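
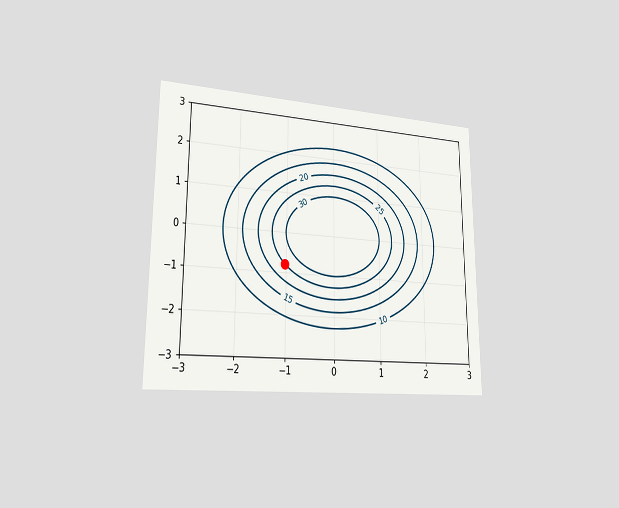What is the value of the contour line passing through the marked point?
The chart is viewed slightly from the left. The marked point sits on the contour labelled 25.

25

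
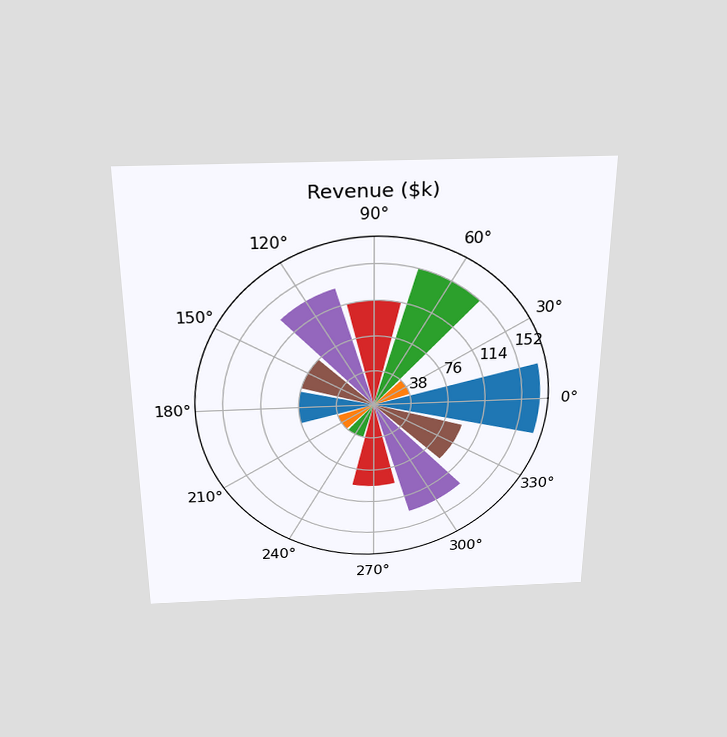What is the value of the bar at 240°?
The chart is viewed slightly from above. The bar at 240° reaches $38k on the radial axis.

$38k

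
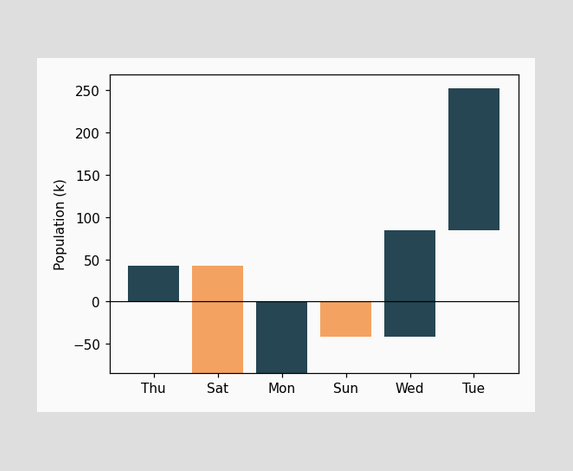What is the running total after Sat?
-84k

After Sat the running total reaches -84k.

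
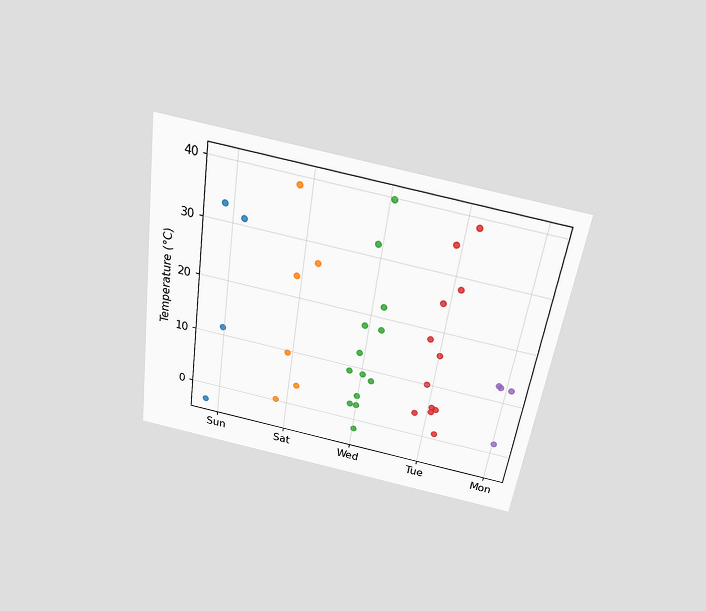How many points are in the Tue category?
12

The chart is tilted about 9° clockwise and viewed slightly from above. Counting the markers in the Tue column gives 12.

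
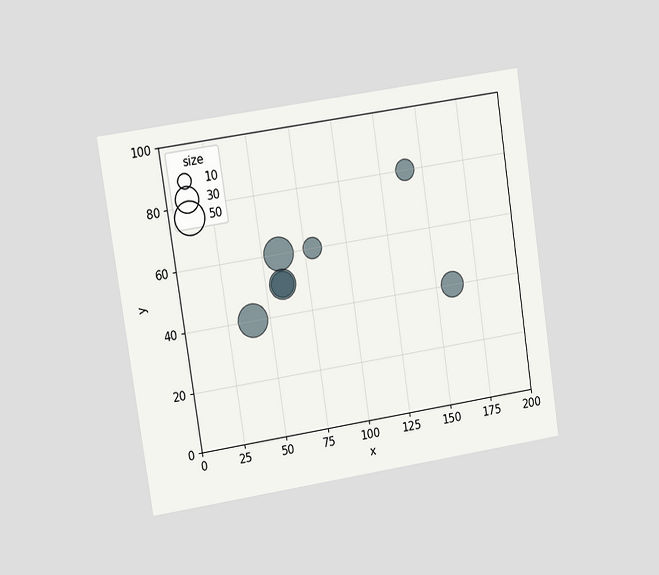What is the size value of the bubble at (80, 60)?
The chart is tilted about 9° counter-clockwise and viewed at a slight angle. Matching the bubble at (80, 60) against the size legend gives 20.

20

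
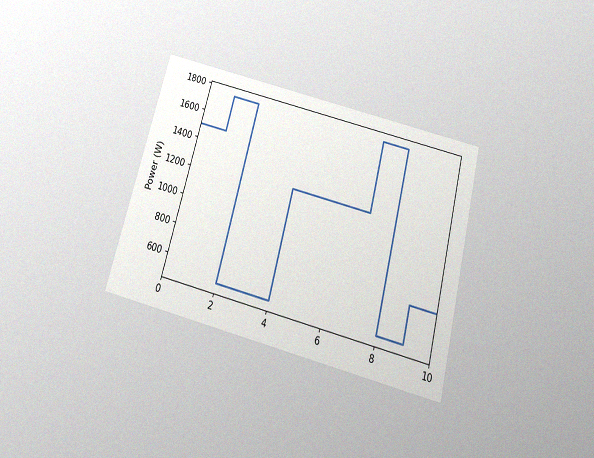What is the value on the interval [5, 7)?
1250W

The chart is tilted about 15° clockwise and viewed slightly from below, with some photo noise. On [5, 7) the step sits at 1250W.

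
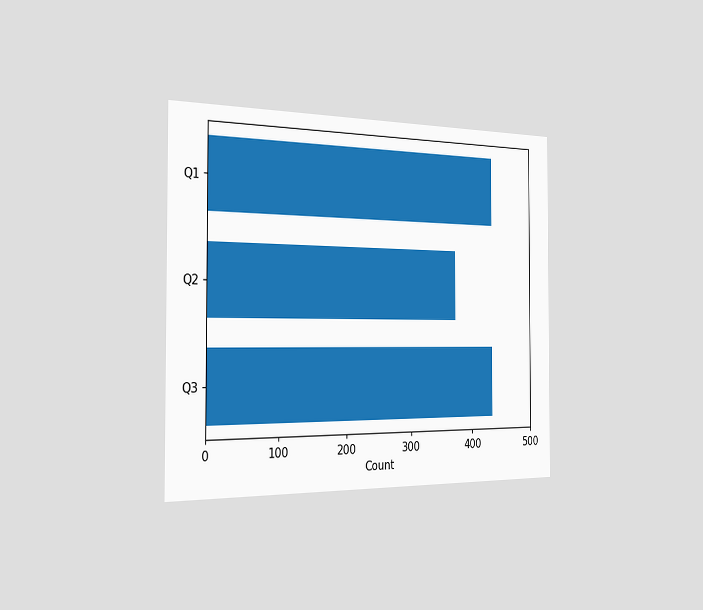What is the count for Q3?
The chart is viewed slightly from the left. Reading along the chart's x-axis, the Q3 bar reaches 434.

434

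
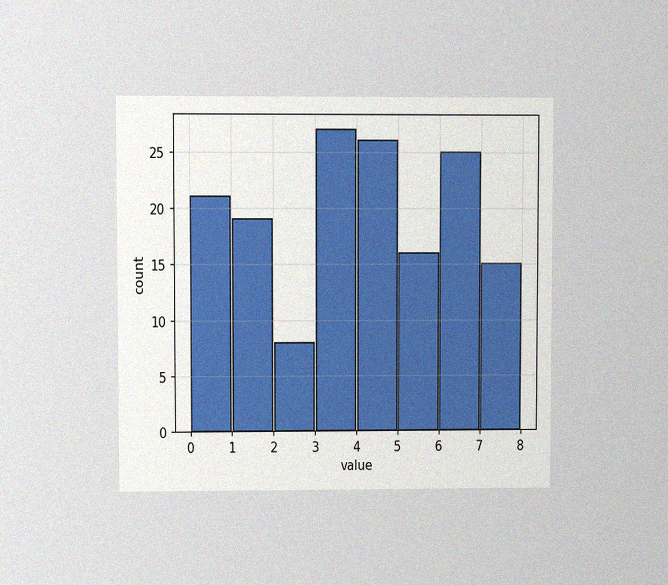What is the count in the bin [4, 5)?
26

The chart is viewed at a slight angle, with some photo noise. The [4, 5) bin has height 26.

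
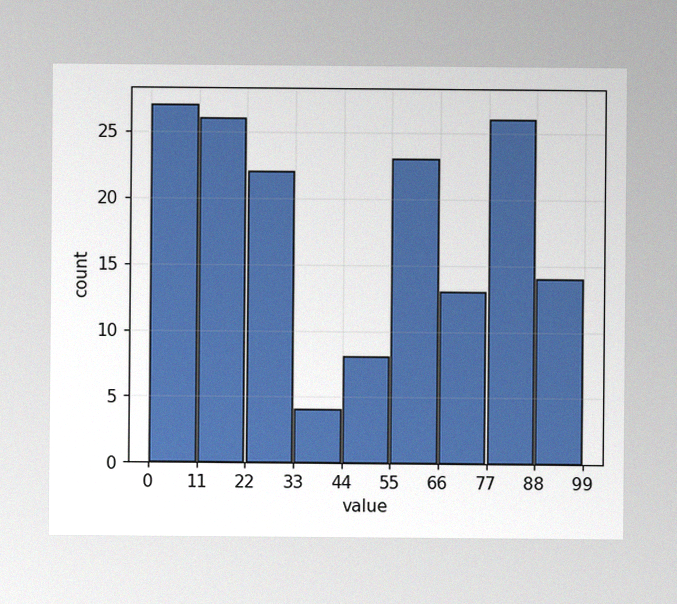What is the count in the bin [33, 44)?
The image has some photo noise and uneven lighting. The [33, 44) bin has height 4.

4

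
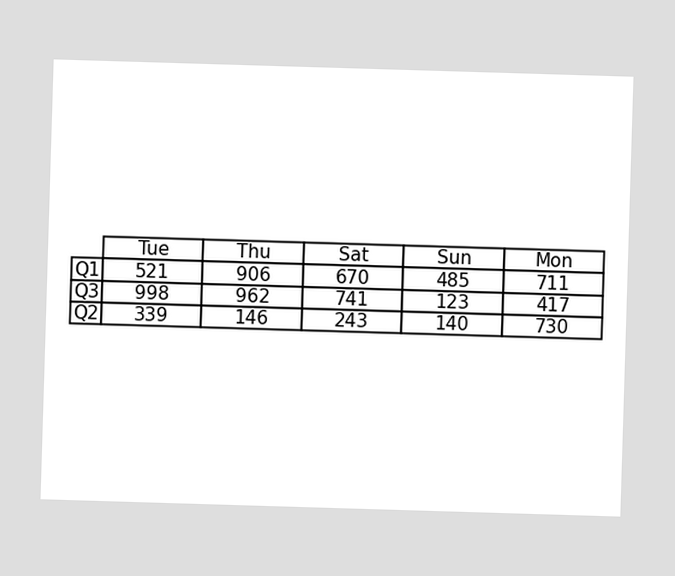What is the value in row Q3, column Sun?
123

The (Q3, Sun) cell reads 123.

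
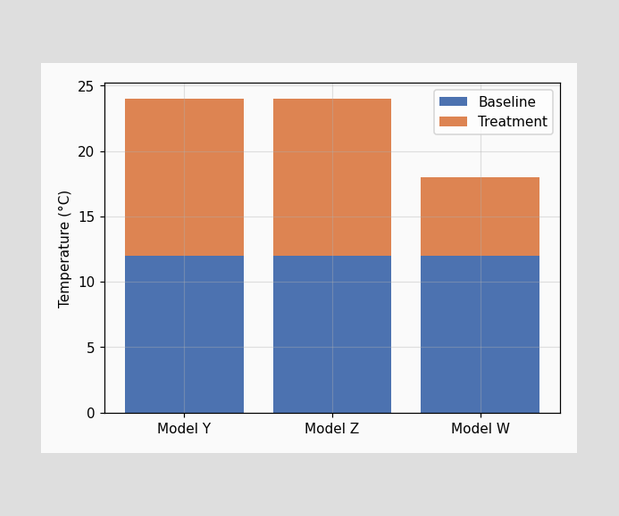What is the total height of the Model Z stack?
24°C

The Model Z stack's top reaches 24°C on the y-axis.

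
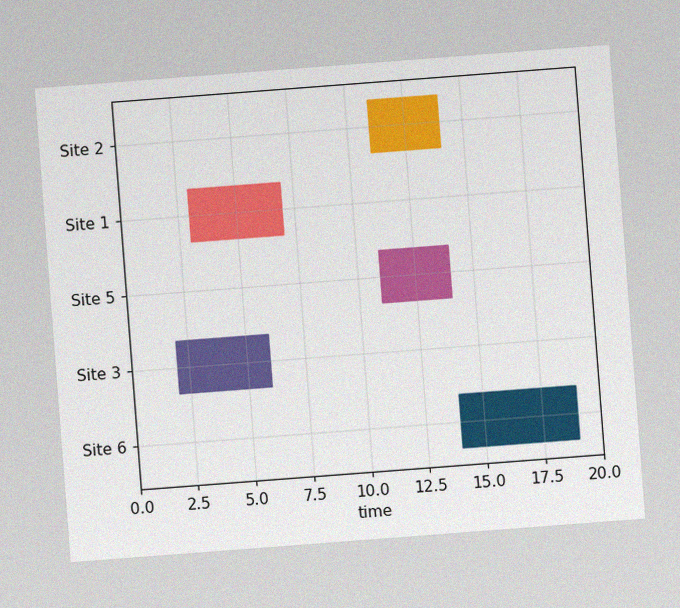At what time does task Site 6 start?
The chart is tilted about 4° counter-clockwise, with some photo noise. The Site 6 bar begins at t=14.

14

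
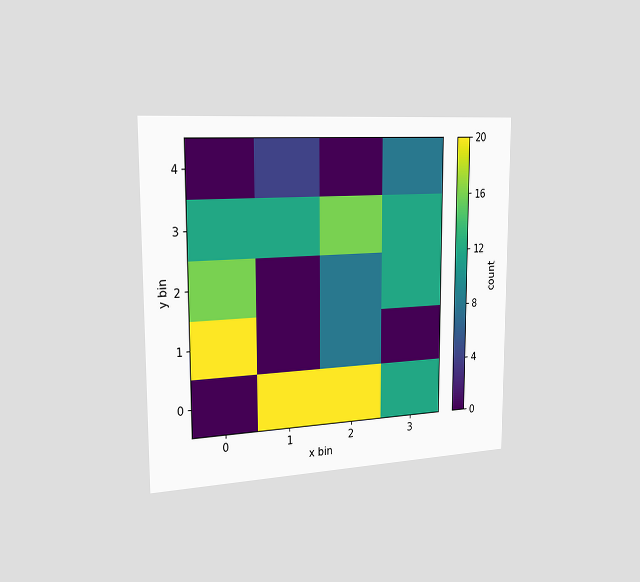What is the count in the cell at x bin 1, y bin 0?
20

The chart is viewed slightly from the left. Matching the cell (1, 0) against the colorbar gives 20.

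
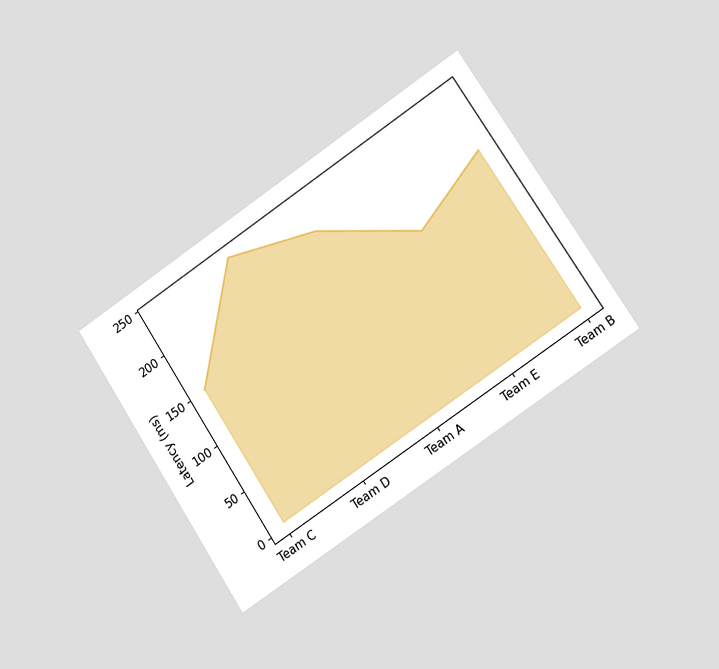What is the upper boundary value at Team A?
210ms

The chart is tilted about 34° counter-clockwise and viewed slightly from the right. At Team A the upper boundary is at 210ms.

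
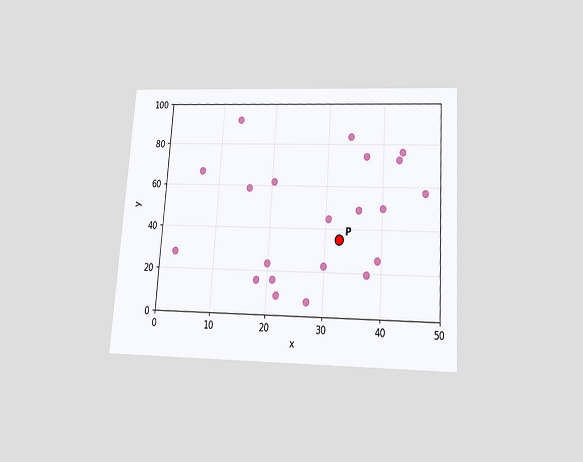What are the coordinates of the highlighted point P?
(32.5, 35)

The chart is tilted about 4° clockwise and viewed slightly from below. Following the gridlines from P to each axis, P sits at (32.5, 35).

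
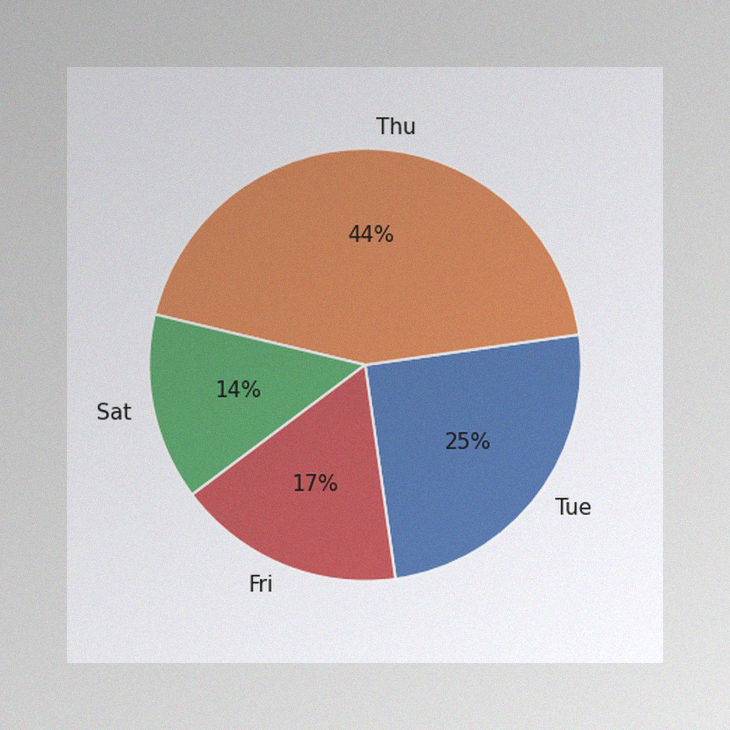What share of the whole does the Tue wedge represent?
The image has some photo noise and uneven lighting. The Tue slice takes up 25% of the pie.

25%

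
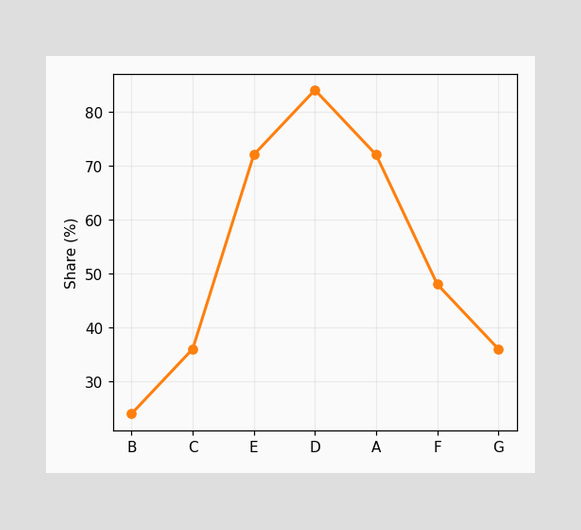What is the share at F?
At F, the line is at 48%.

48%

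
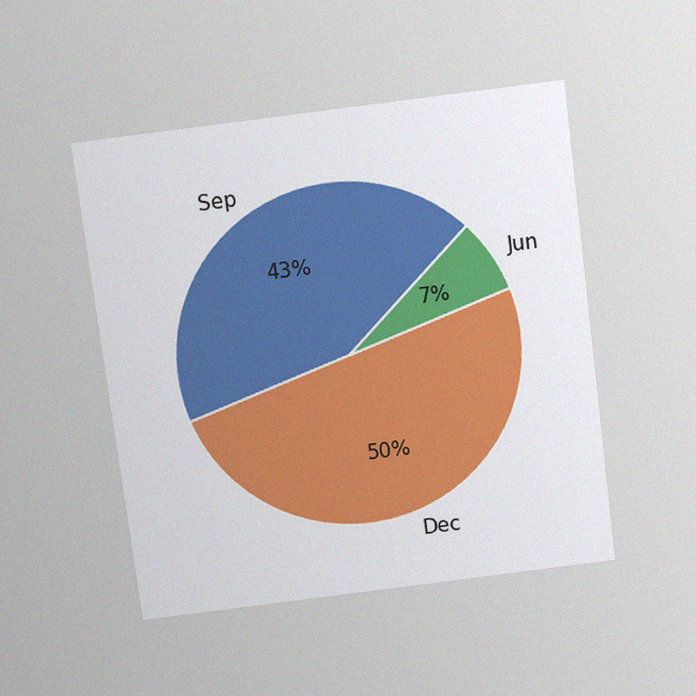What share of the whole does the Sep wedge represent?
43%

The chart is tilted about 7° counter-clockwise and viewed slightly from above, with some photo noise. The Sep slice takes up 43% of the pie.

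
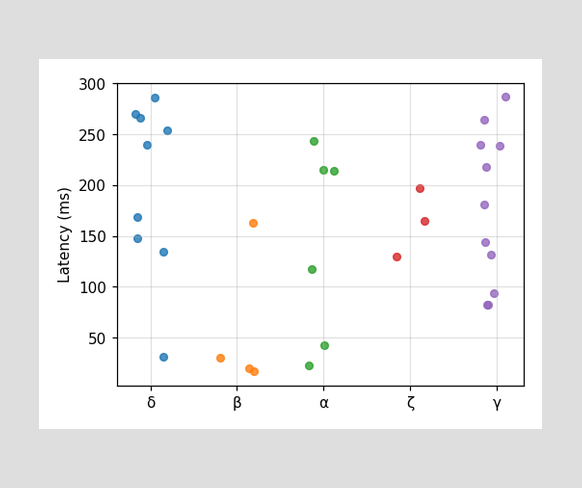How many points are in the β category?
4

Counting the markers in the β column gives 4.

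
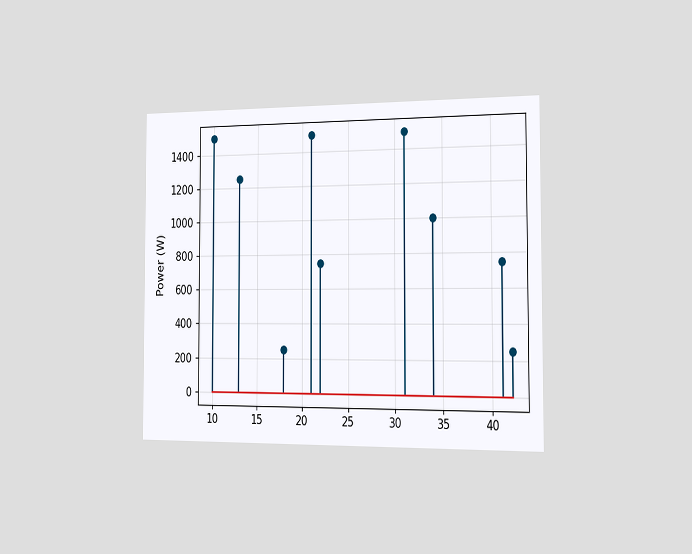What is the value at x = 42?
The chart is viewed slightly from the right. The stem at x=42 reaches 250W.

250W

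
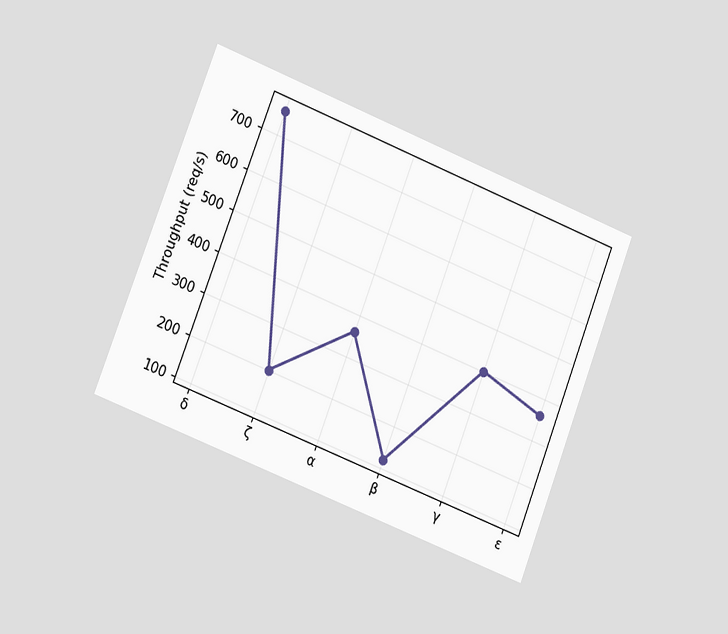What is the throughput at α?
360req/s

The chart is tilted about 21° clockwise and viewed slightly from the left. At α, the line is at 360req/s.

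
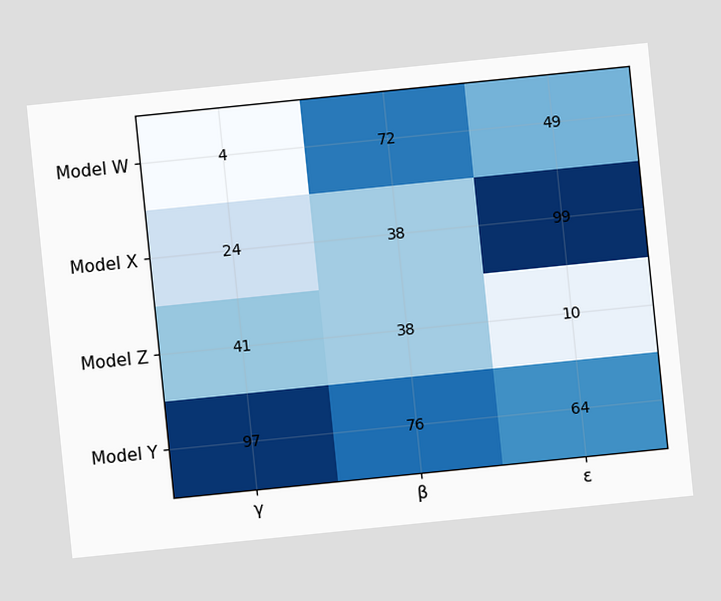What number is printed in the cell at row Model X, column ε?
99

The chart is tilted about 6° counter-clockwise. The (Model X, ε) cell reads 99.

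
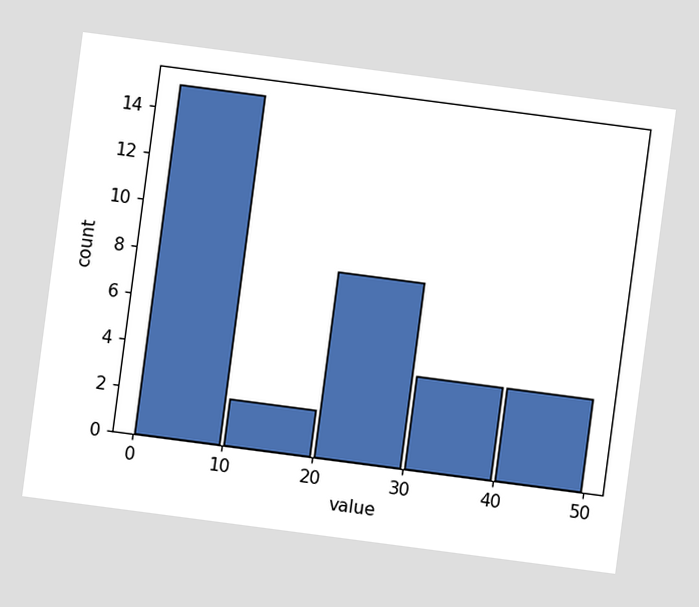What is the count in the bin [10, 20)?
The chart is tilted about 7° clockwise. The [10, 20) bin has height 2.

2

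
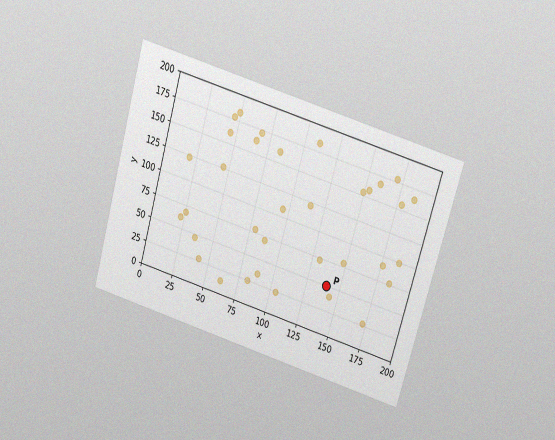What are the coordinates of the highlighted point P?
The chart is tilted about 16° clockwise and viewed slightly from above, with some photo noise. Following the gridlines from P to each axis, P sits at (140, 50).

(140, 50)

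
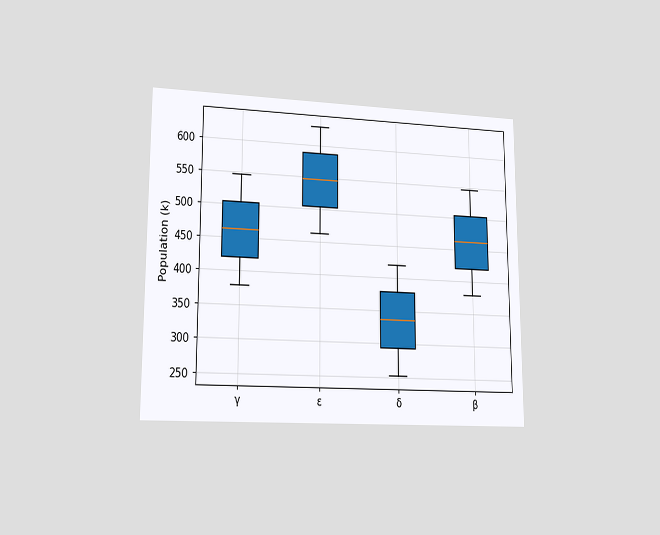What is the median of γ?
462k

The chart is viewed at a slight angle. The median line in the γ box sits at 462k.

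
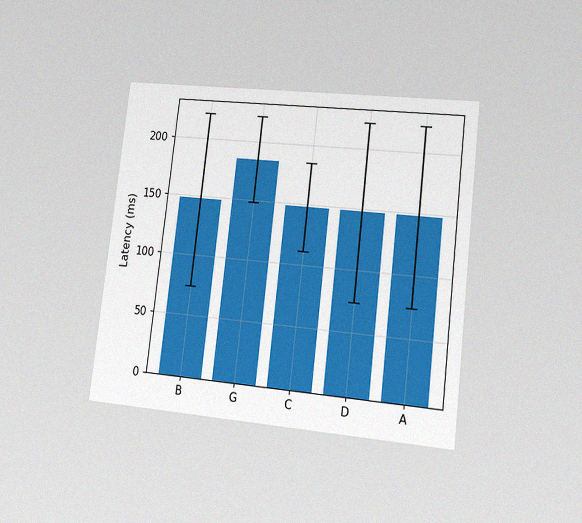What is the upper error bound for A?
The chart is tilted about 7° clockwise and viewed at a slight angle, with some photo noise. The A bar's upper whisker reaches 222ms.

222ms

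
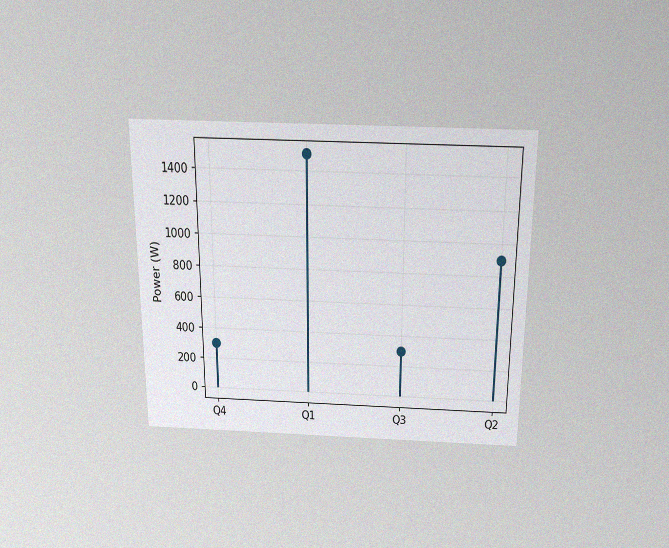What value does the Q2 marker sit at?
The chart is viewed slightly from above, with some photo noise. The Q2 marker sits at 900W.

900W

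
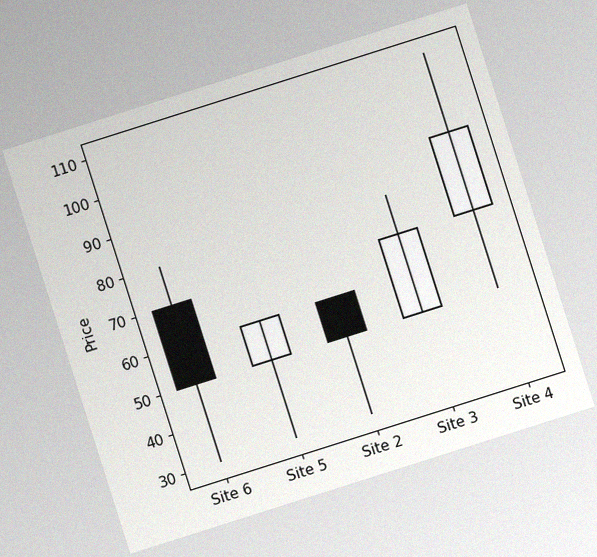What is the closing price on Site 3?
70

The chart is tilted about 18° counter-clockwise, with some photo noise. The Site 3 candle closes at 70.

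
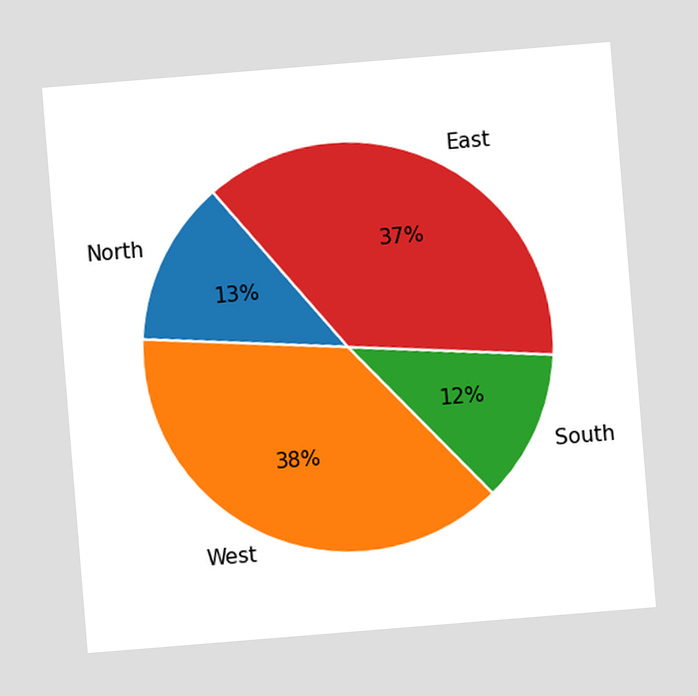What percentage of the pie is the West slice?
The chart is tilted about 5° counter-clockwise. The West slice takes up 38% of the pie.

38%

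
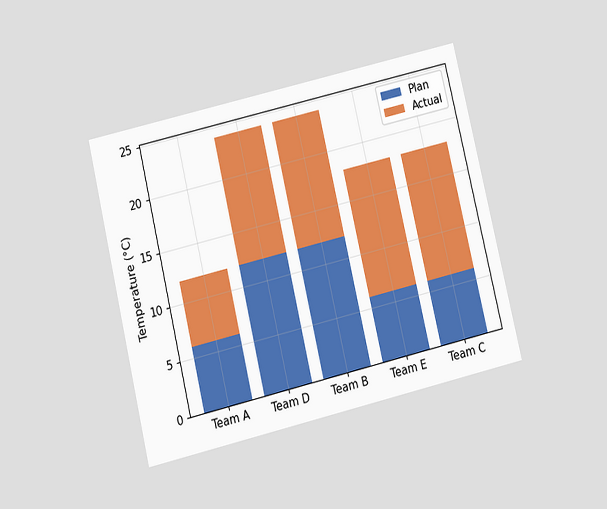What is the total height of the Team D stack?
24°C

The chart is tilted about 13° counter-clockwise and viewed slightly from below. The Team D stack's top reaches 24°C on the y-axis.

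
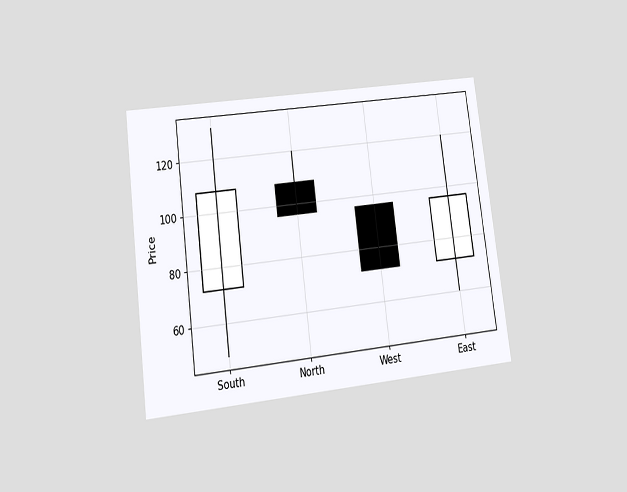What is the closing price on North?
The chart is tilted about 7° counter-clockwise and viewed at a slight angle. The North candle closes at 96.

96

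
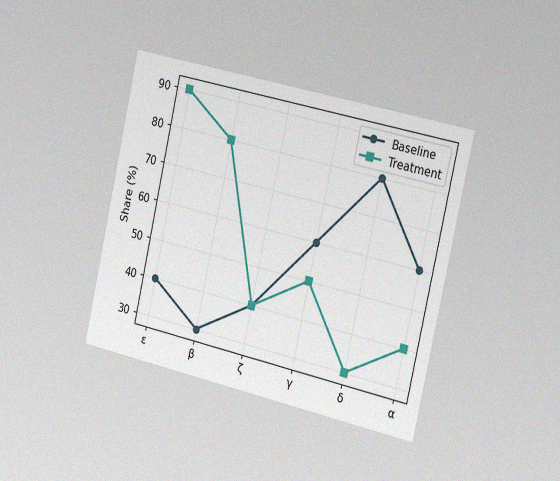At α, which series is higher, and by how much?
Baseline, by 20%

The chart is tilted about 13° clockwise and viewed slightly from the right, with some photo noise. At α, Baseline sits above the other line by 20%.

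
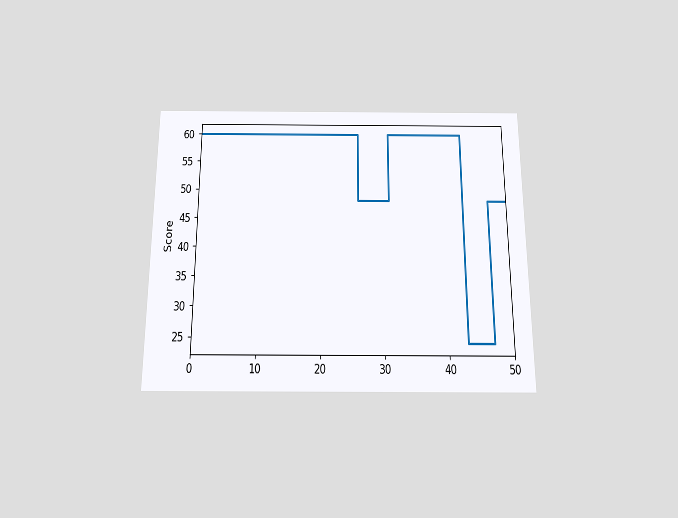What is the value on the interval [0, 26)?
60

The chart is viewed slightly from below. On [0, 26) the step sits at 60.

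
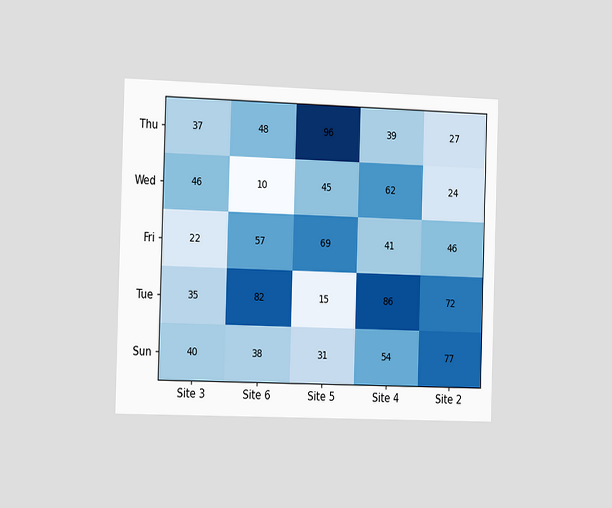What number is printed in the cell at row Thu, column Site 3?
The chart is viewed slightly from the left. The (Thu, Site 3) cell reads 37.

37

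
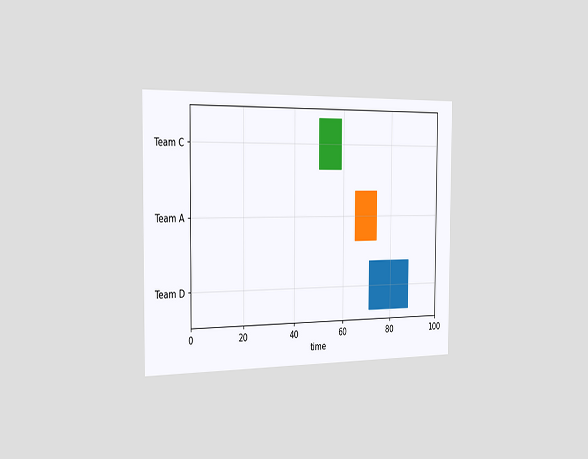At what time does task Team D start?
The chart is viewed slightly from the left. The Team D bar begins at t=71.

71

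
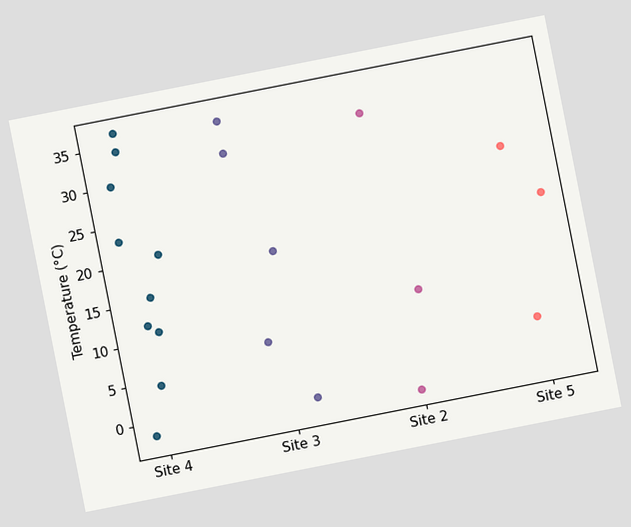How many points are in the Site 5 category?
3

The chart is tilted about 11° counter-clockwise. Counting the markers in the Site 5 column gives 3.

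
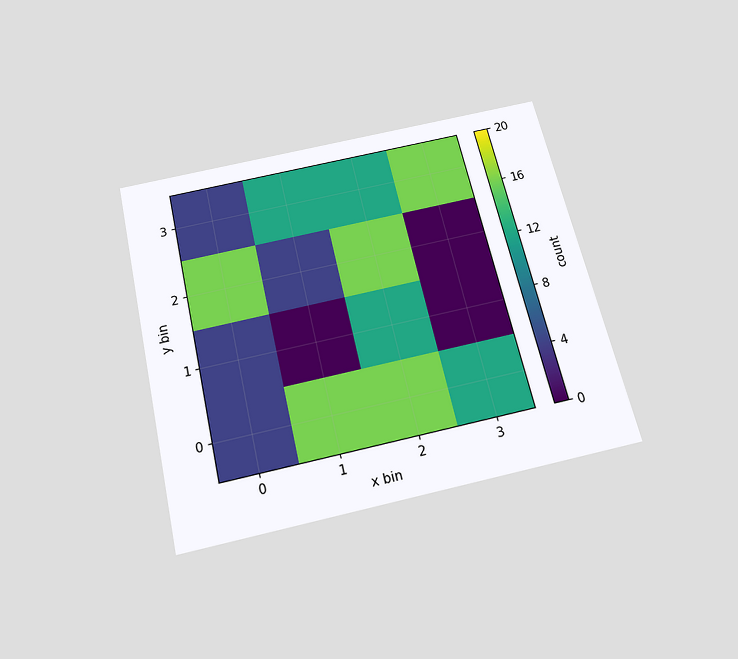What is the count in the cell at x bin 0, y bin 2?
16

The chart is tilted about 13° counter-clockwise and viewed slightly from below. Matching the cell (0, 2) against the colorbar gives 16.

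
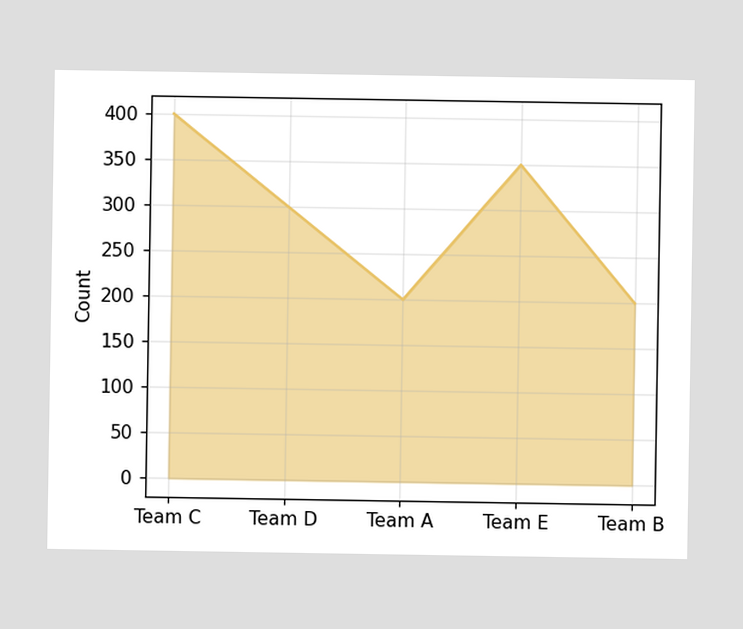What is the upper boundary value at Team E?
350

At Team E the upper boundary is at 350.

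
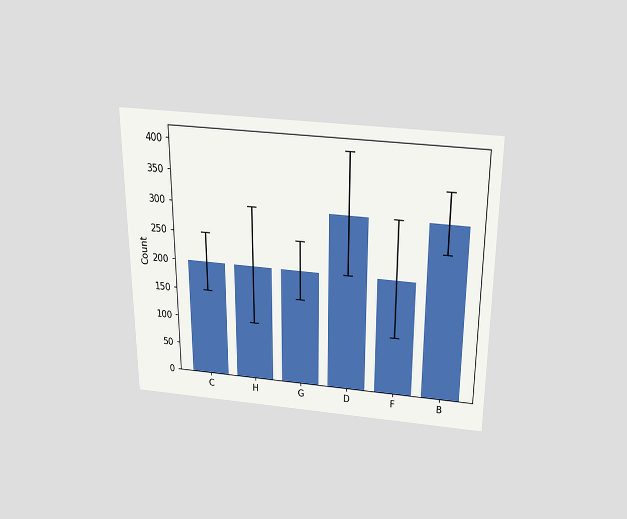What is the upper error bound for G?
The chart is viewed slightly from above. The G bar's upper whisker reaches 250.

250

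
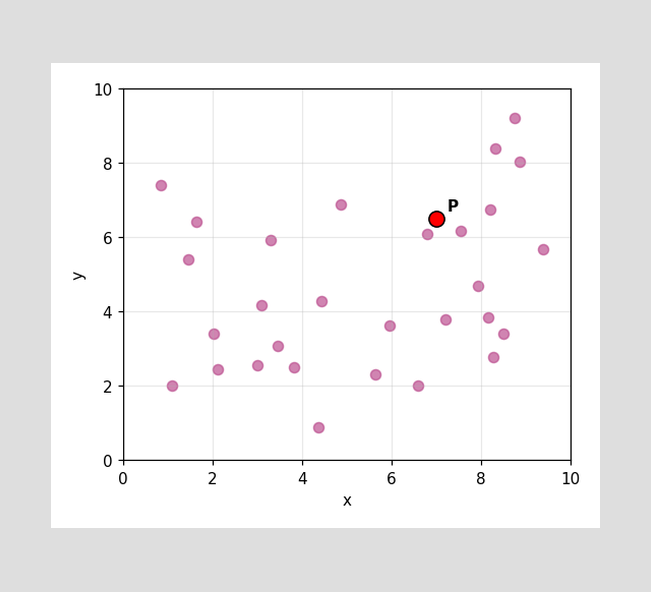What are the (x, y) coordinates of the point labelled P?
Following the gridlines from P to each axis, P sits at (7, 6.5).

(7, 6.5)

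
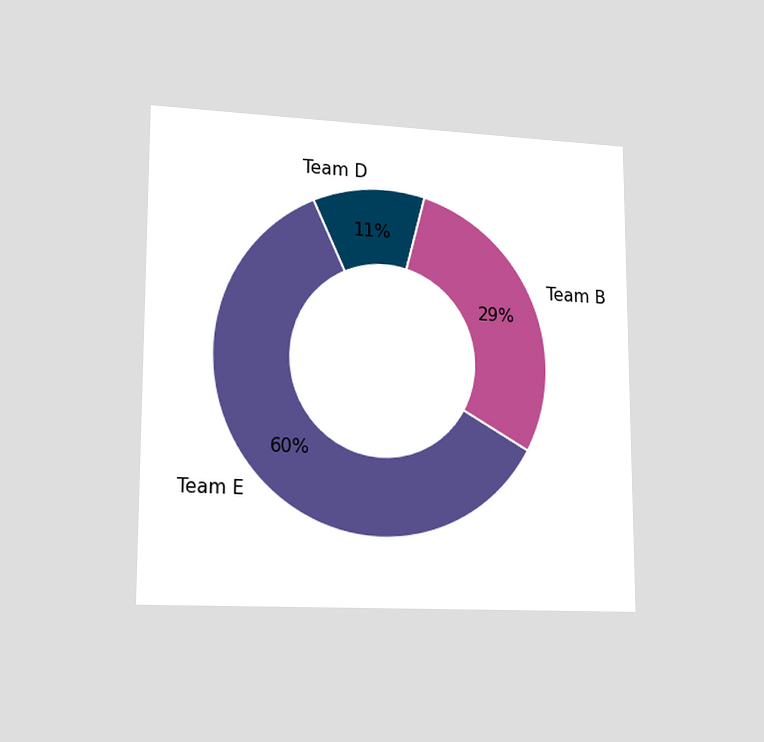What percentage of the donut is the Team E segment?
The chart is viewed slightly from the left. The Team E segment takes up 60% of the ring.

60%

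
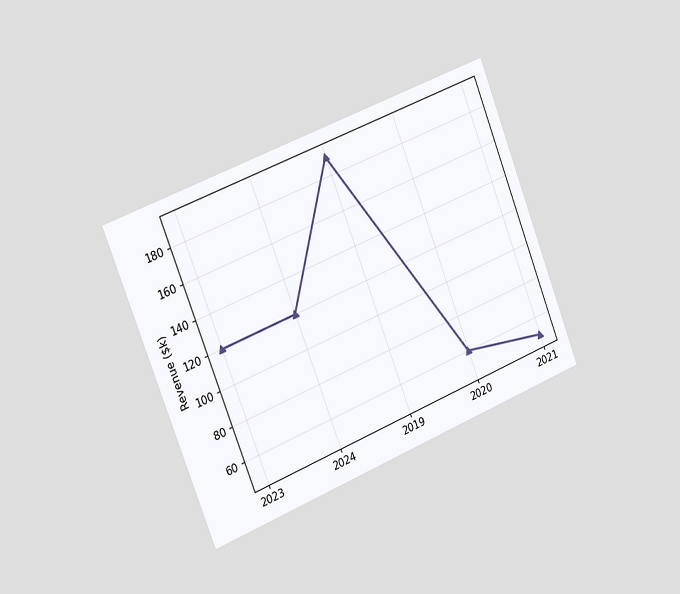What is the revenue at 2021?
The chart is tilted about 21° counter-clockwise and viewed slightly from the left. At 2021, the line is at $50k.

$50k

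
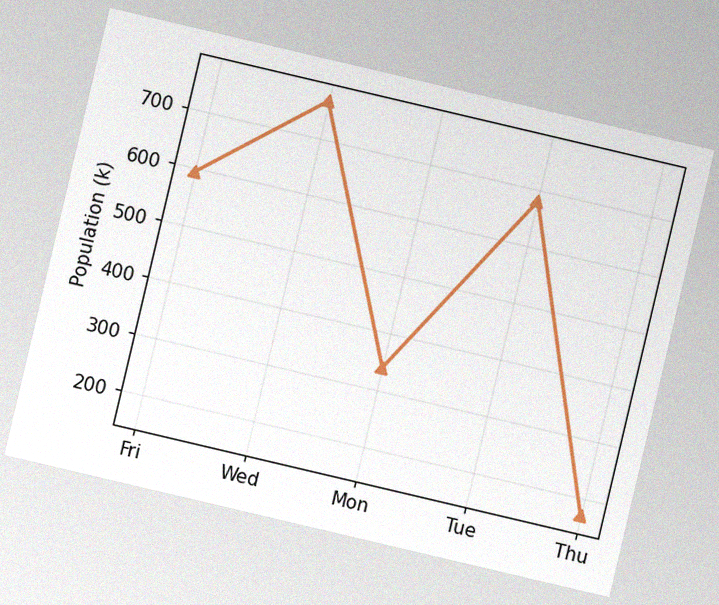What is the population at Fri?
The chart is tilted about 13° clockwise, with some photo noise. At Fri, the line is at 595k.

595k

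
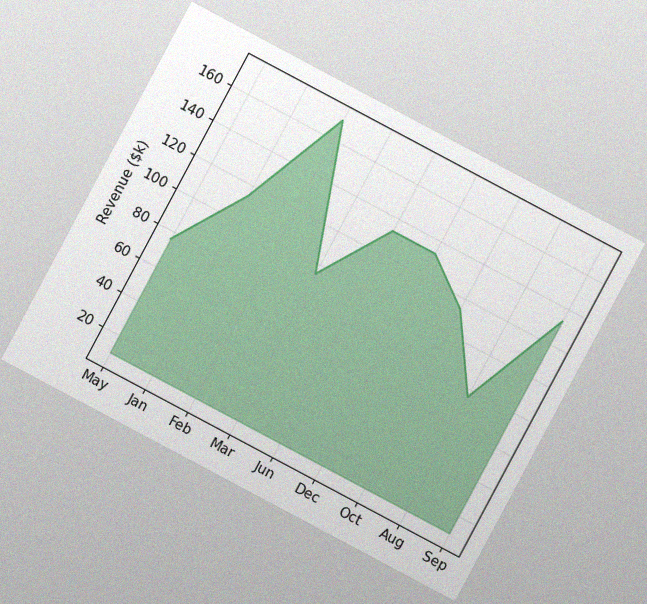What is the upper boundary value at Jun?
The chart is tilted about 28° clockwise, with some photo noise. At Jun the upper boundary is at $133k.

$133k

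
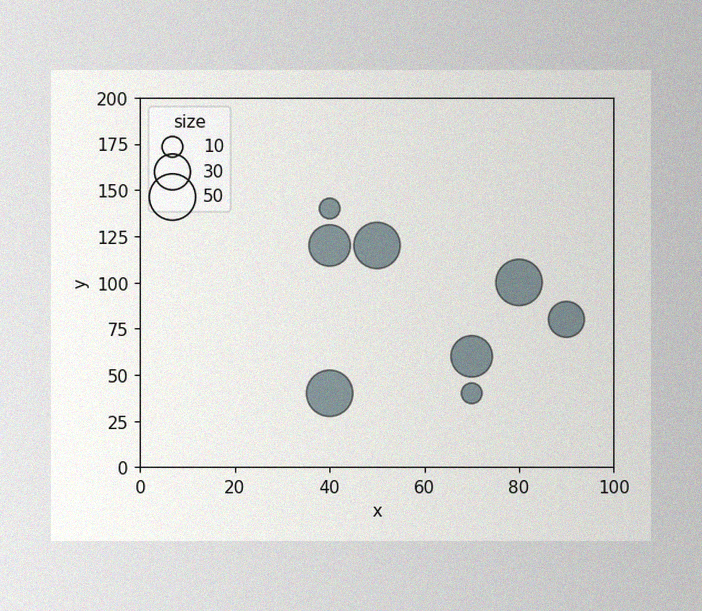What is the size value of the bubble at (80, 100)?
The image has some photo noise and uneven lighting. Matching the bubble at (80, 100) against the size legend gives 50.

50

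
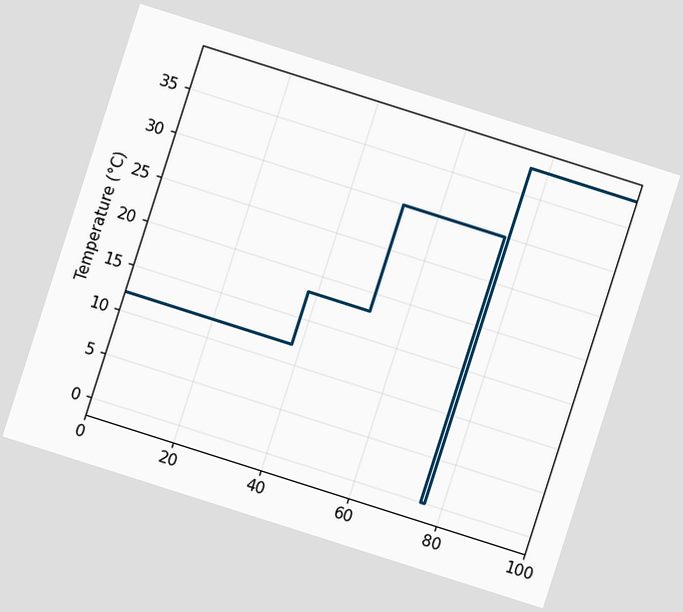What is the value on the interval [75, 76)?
0°C

The chart is tilted about 18° clockwise. On [75, 76) the step sits at 0°C.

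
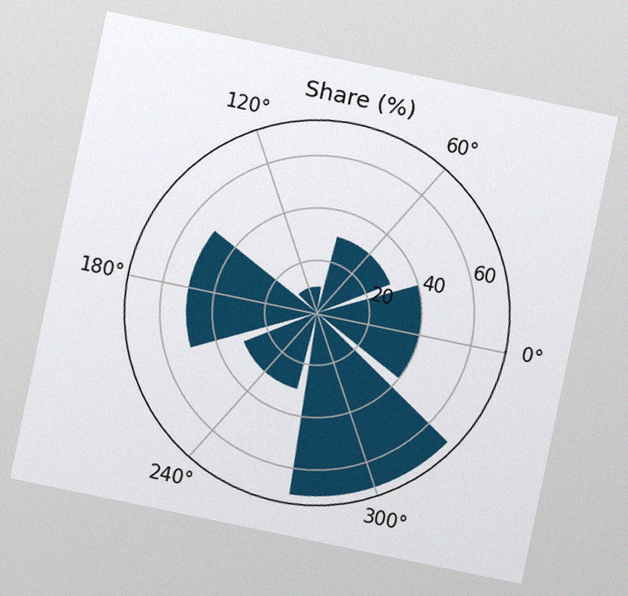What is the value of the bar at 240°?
30%

The chart is tilted about 12° clockwise, with some photo noise. The bar at 240° reaches 30% on the radial axis.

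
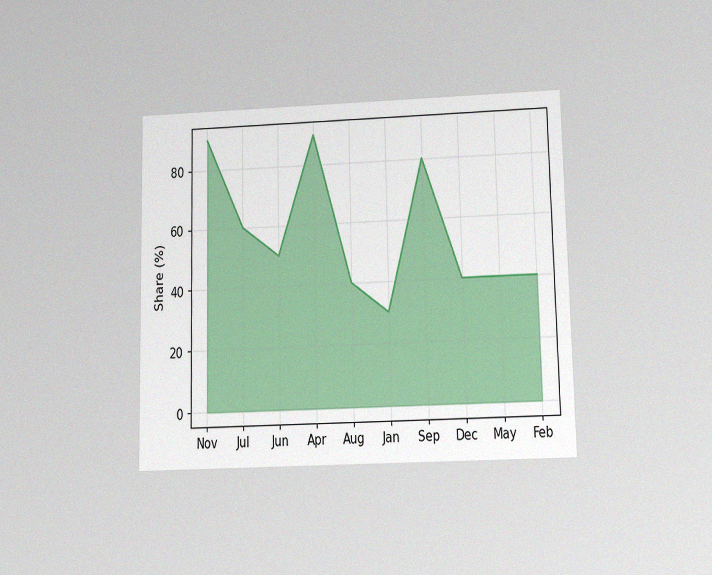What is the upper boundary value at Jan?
30%

The chart is viewed slightly from below, with some photo noise. At Jan the upper boundary is at 30%.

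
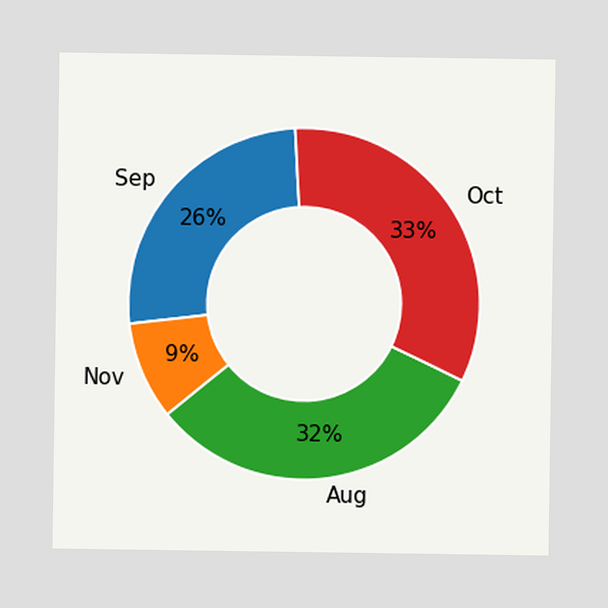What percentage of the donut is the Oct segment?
33%

The Oct segment takes up 33% of the ring.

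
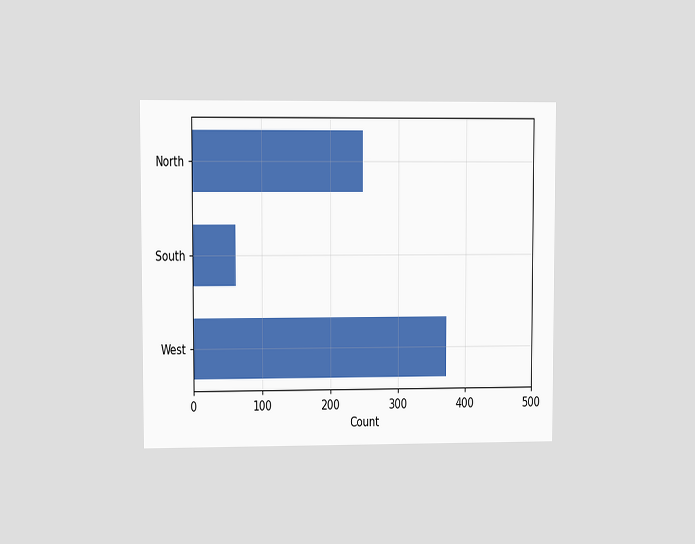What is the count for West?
The chart is viewed at a slight angle. Reading along the chart's x-axis, the West bar reaches 372.

372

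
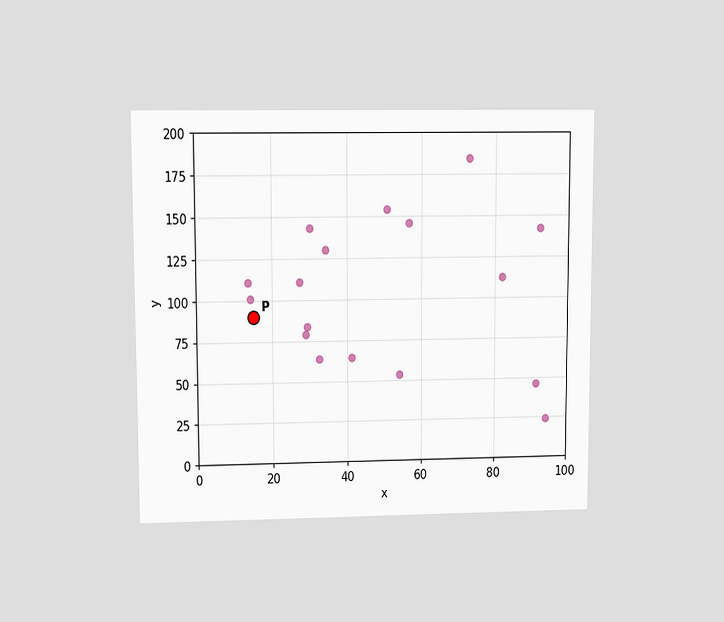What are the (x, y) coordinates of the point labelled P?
(15, 90)

The chart is viewed at a slight angle. Following the gridlines from P to each axis, P sits at (15, 90).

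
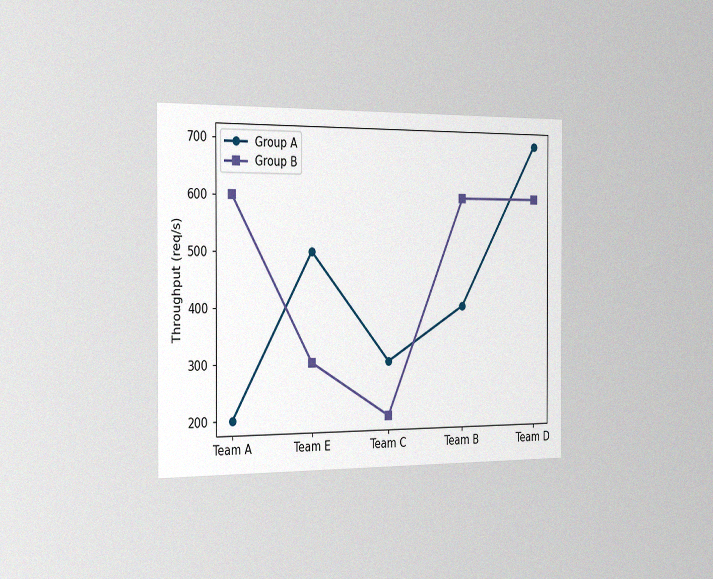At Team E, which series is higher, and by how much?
The chart is viewed slightly from the left, with some photo noise. At Team E, Group A sits above the other line by 200req/s.

Group A, by 200req/s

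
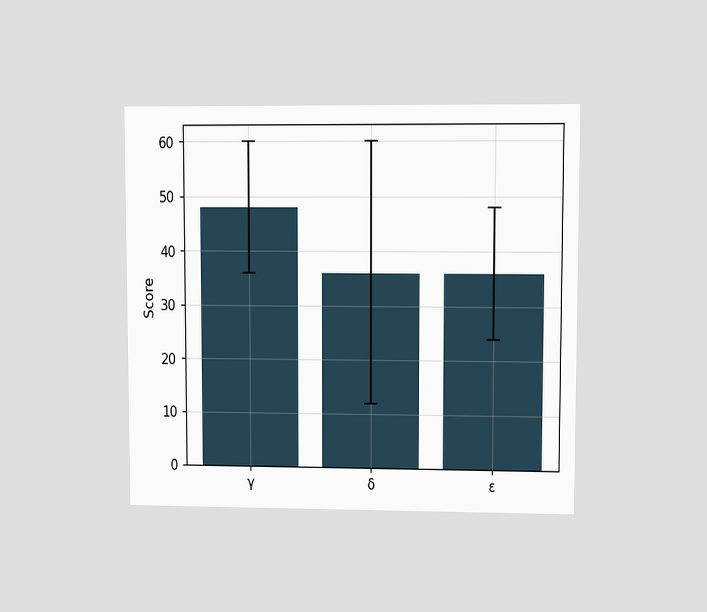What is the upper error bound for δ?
The chart is viewed at a slight angle. The δ bar's upper whisker reaches 60.

60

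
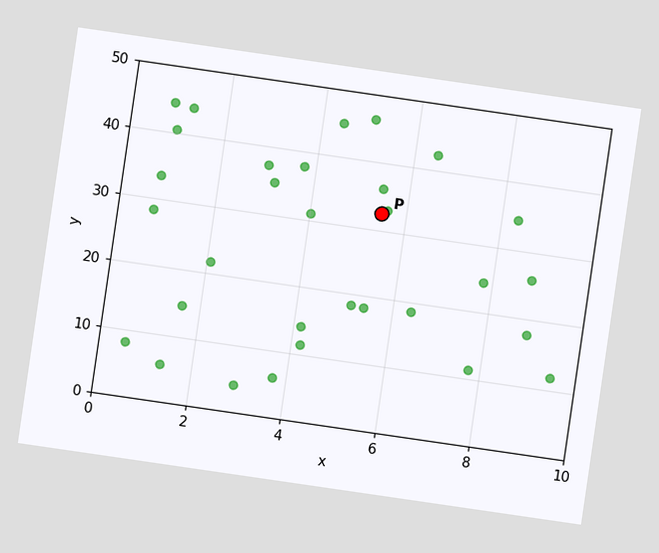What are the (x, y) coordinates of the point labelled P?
The chart is tilted about 8° clockwise. Following the gridlines from P to each axis, P sits at (5.5, 32.5).

(5.5, 32.5)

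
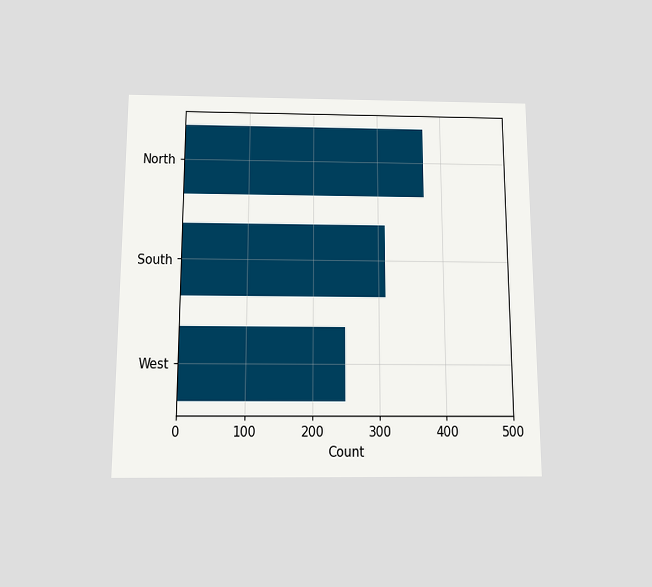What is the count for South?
310

The chart is viewed slightly from below. Reading along the chart's x-axis, the South bar reaches 310.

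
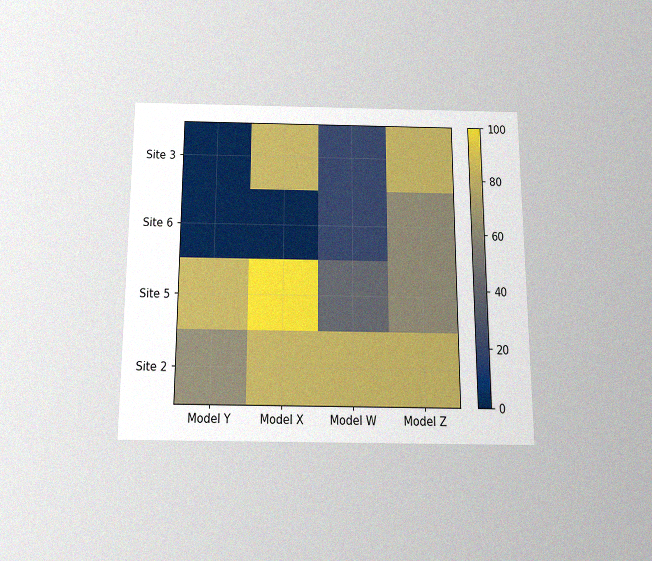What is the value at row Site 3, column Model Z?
80

The chart is viewed slightly from below, with some photo noise. Matching cell (Site 3, Model Z) against the colorbar gives 80.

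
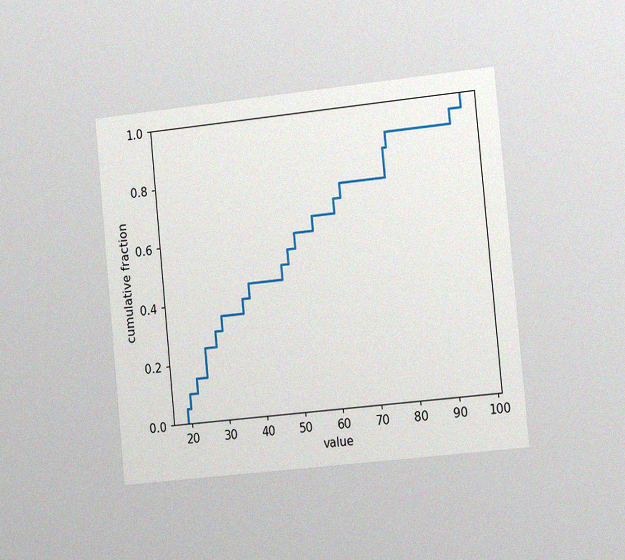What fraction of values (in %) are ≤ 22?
The chart is tilted about 6° counter-clockwise and viewed slightly from the right, with some photo noise. At x=22 the ECDF step is at 15%.

15%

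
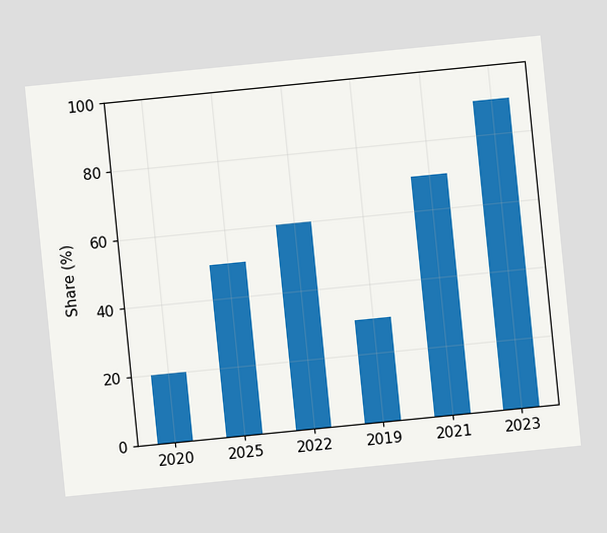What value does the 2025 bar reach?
The chart is tilted about 6° counter-clockwise. Reading along the chart's y-axis, the 2025 bar reaches 50%.

50%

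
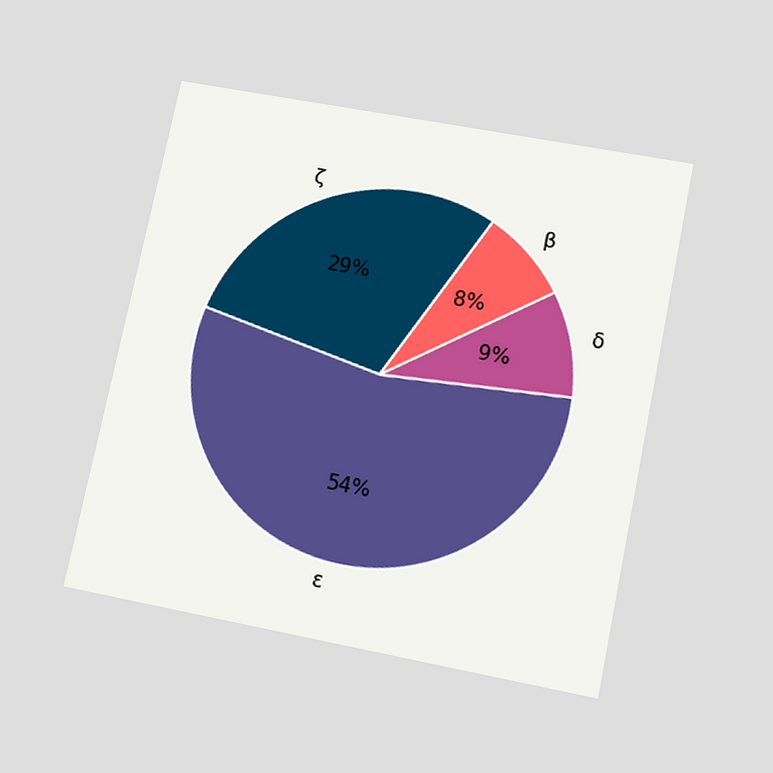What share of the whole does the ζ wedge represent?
29%

The chart is tilted about 12° clockwise and viewed slightly from below. The ζ slice takes up 29% of the pie.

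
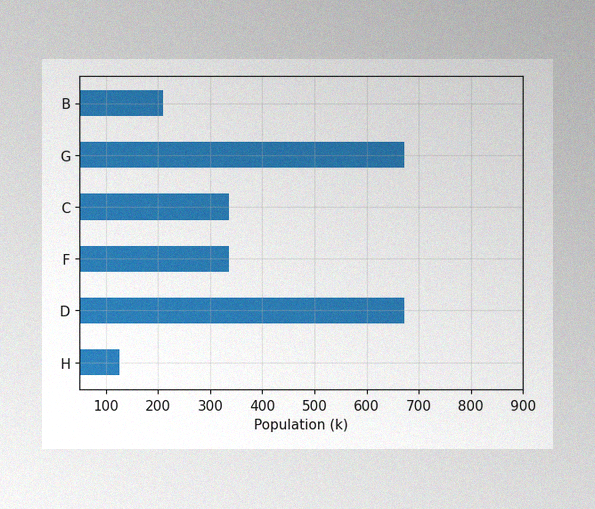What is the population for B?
210k

The image has some photo noise and uneven lighting. Reading along the chart's x-axis, the B bar reaches 210k.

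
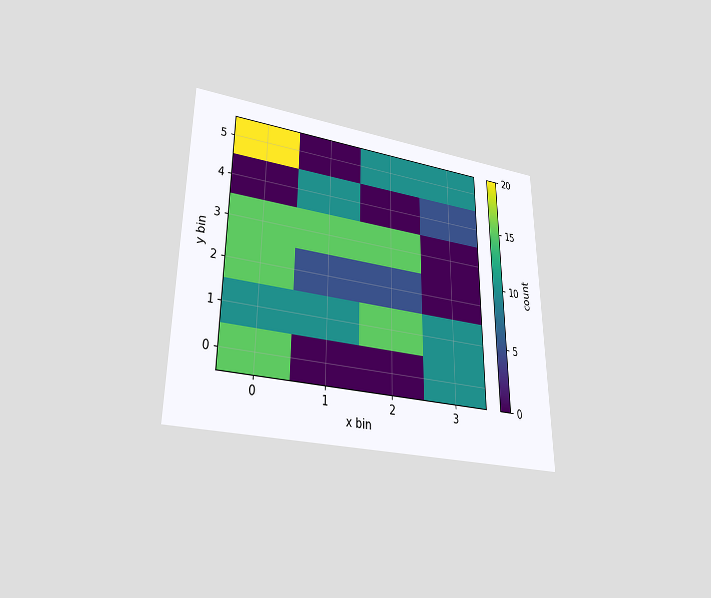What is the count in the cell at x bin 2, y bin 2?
5

The chart is viewed slightly from below. Matching the cell (2, 2) against the colorbar gives 5.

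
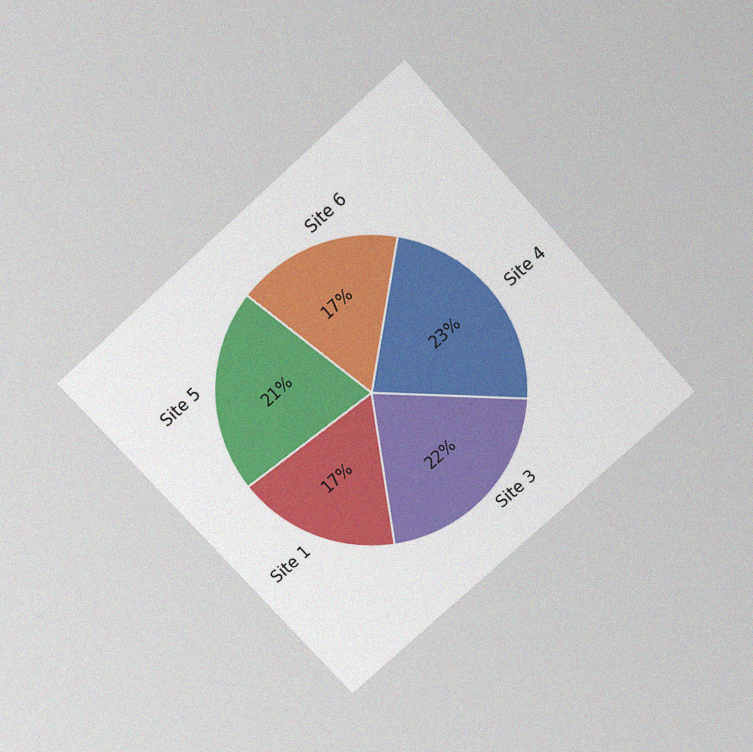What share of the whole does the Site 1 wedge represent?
The chart is tilted about 42° counter-clockwise and viewed slightly from above, with some photo noise. The Site 1 slice takes up 17% of the pie.

17%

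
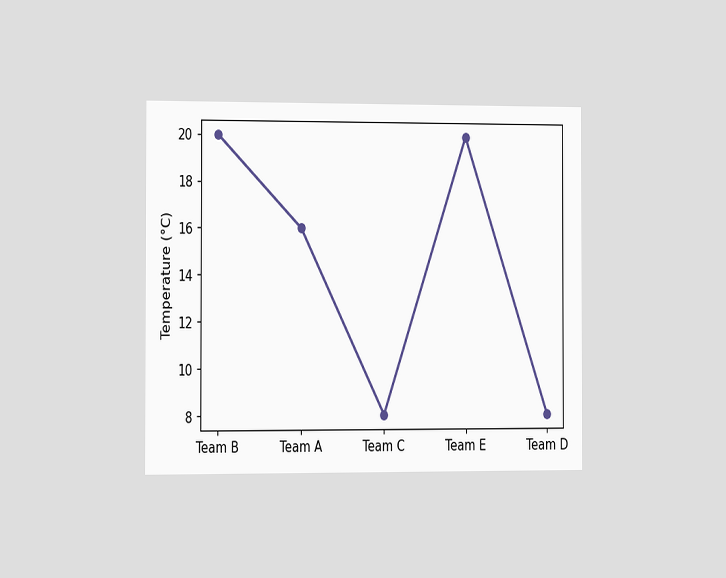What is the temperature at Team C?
8°C

The chart is viewed slightly from the left. At Team C, the line is at 8°C.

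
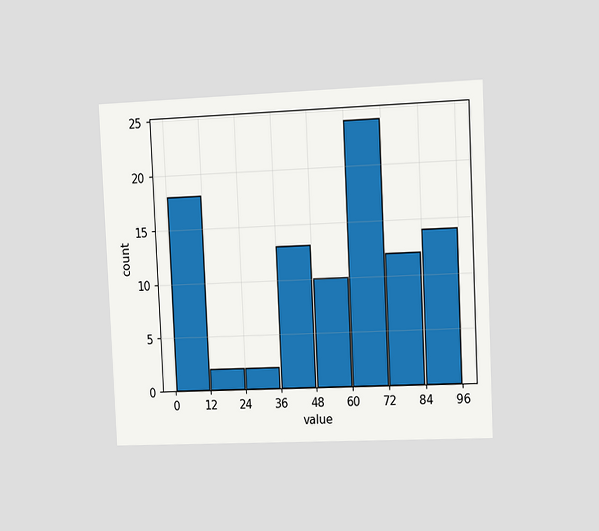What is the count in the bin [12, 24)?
The chart is tilted about 3° counter-clockwise and viewed slightly from the right. The [12, 24) bin has height 2.

2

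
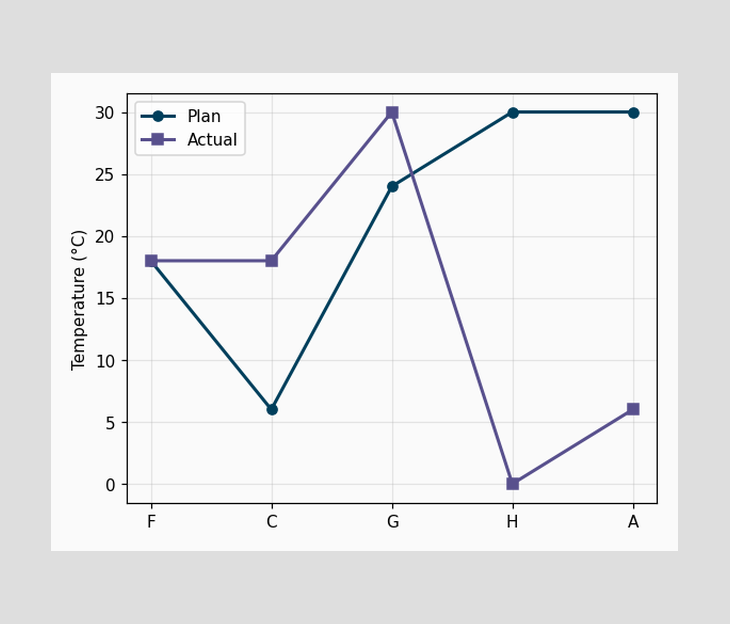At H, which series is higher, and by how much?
At H, Plan sits above the other line by 30°C.

Plan, by 30°C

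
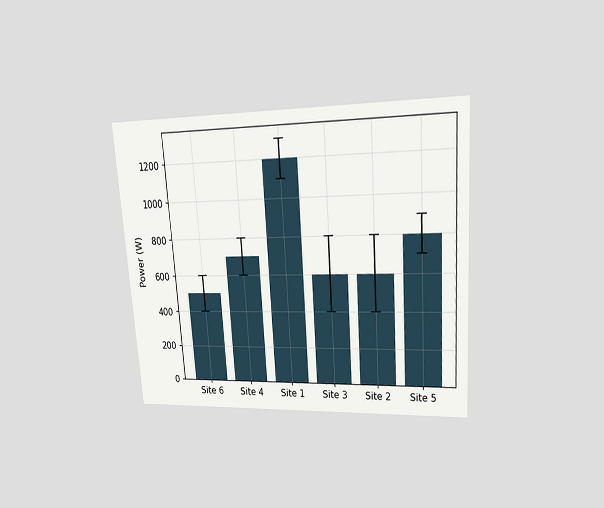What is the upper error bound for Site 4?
The chart is tilted about 4° counter-clockwise and viewed at a slight angle. The Site 4 bar's upper whisker reaches 800W.

800W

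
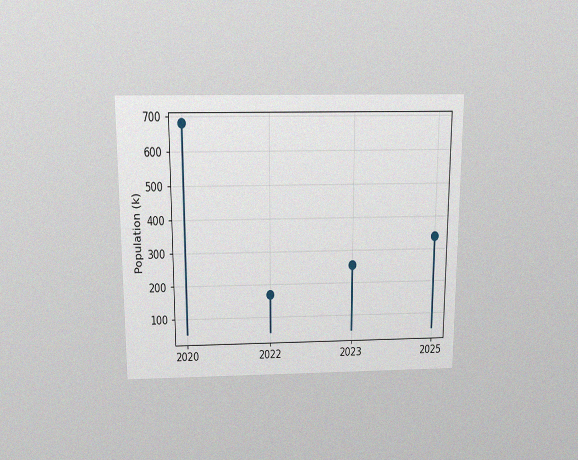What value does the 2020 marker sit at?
The chart is viewed slightly from above, with some photo noise. The 2020 marker sits at 680k.

680k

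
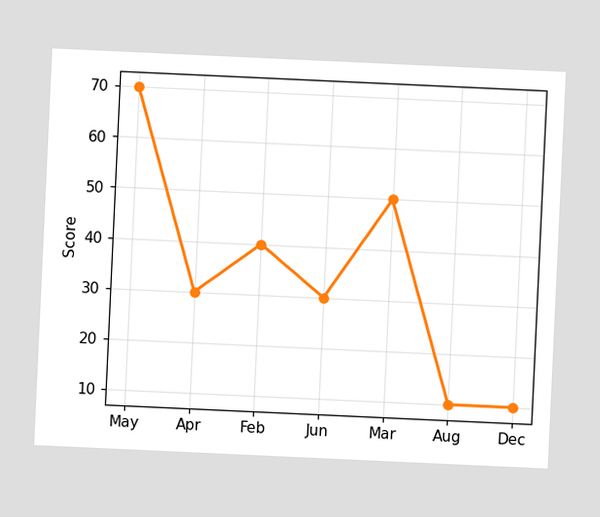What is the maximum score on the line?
70

The chart is tilted about 3° clockwise. The highest point is at May, and reading across to the y-axis gives 70.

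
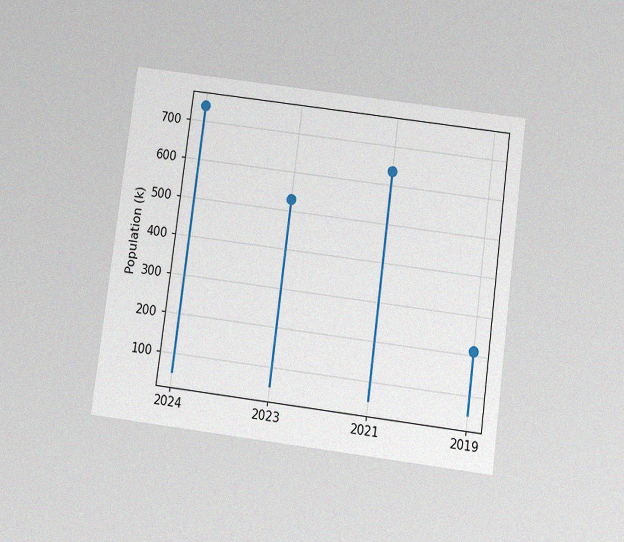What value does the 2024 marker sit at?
The chart is tilted about 7° clockwise and viewed slightly from below, with some photo noise. The 2024 marker sits at 742k.

742k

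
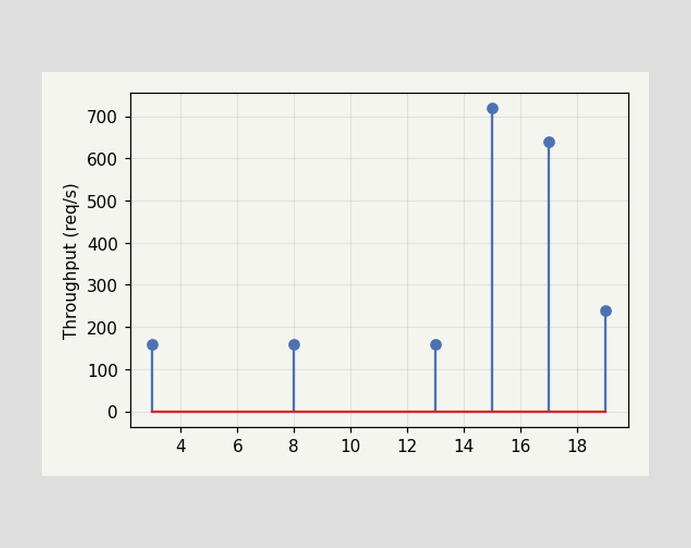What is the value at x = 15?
The stem at x=15 reaches 720req/s.

720req/s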